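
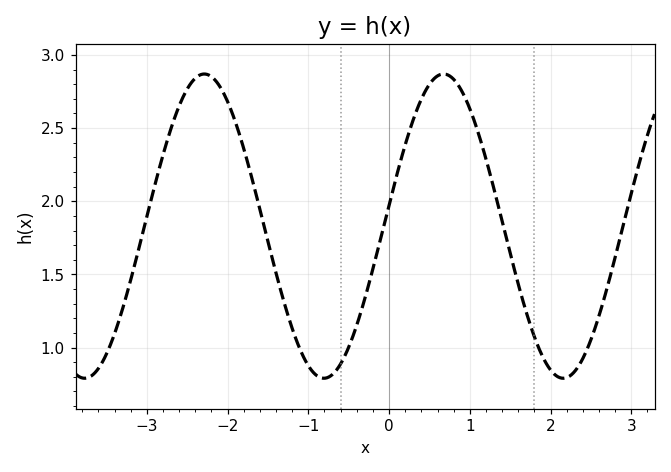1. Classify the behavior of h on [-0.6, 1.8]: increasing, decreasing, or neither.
neither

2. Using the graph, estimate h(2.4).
0.925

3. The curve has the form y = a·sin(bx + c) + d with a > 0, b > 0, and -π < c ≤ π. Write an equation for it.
y = 1.04sin(2.12x + 0.14) + 1.83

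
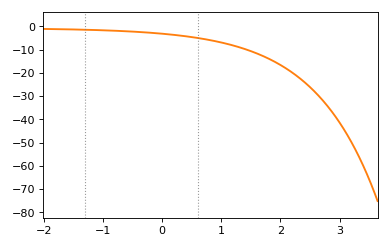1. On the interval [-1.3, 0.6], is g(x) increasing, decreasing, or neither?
decreasing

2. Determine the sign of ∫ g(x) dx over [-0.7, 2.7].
negative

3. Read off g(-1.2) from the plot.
-2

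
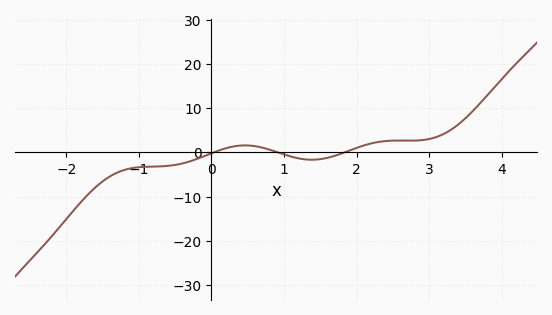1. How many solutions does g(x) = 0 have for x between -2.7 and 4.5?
3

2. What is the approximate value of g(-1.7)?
-9.52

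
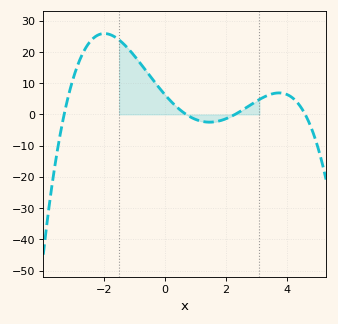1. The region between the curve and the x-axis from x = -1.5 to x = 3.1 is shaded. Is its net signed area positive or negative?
positive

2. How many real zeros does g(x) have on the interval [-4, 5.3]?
4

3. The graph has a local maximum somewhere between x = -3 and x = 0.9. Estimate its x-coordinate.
-1.98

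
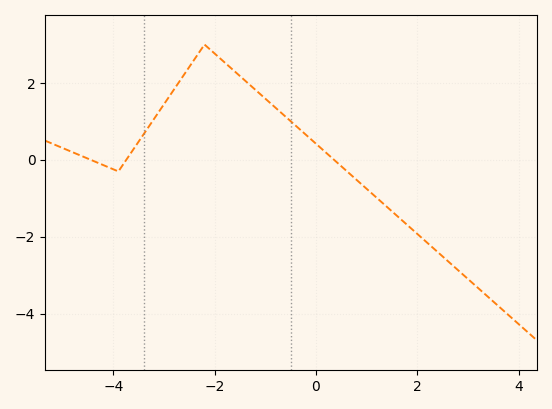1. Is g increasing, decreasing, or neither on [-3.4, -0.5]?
neither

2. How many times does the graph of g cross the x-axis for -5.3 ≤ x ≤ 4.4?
3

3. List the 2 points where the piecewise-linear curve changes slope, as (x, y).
(-3.9, -0.3); (-2.2, 3)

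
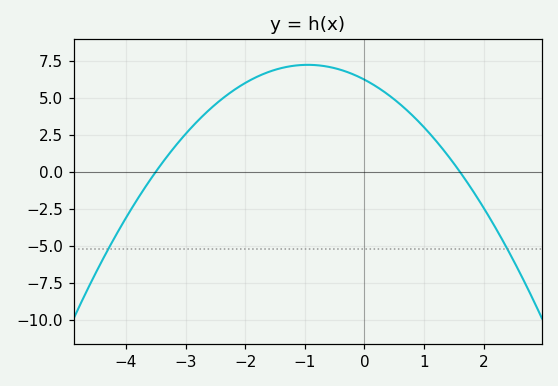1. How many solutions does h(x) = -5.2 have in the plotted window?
2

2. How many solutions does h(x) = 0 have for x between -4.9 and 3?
2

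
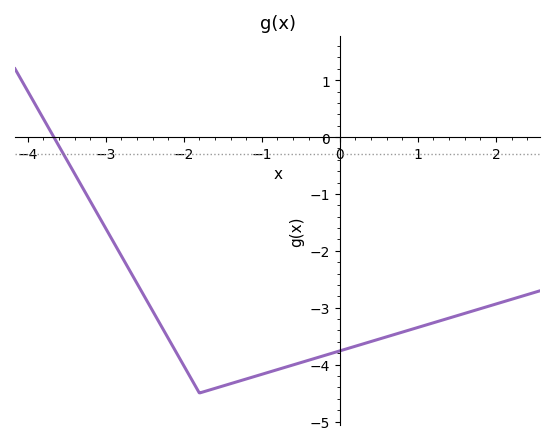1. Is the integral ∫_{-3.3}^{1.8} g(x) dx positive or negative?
negative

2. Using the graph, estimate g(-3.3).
-0.881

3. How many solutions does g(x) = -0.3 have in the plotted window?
1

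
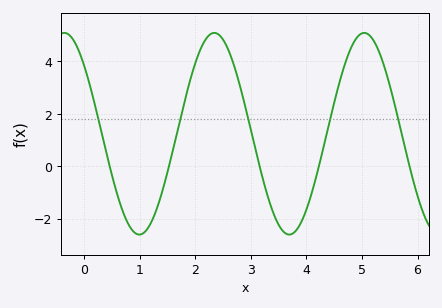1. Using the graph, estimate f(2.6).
4.43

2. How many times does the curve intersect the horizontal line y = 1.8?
5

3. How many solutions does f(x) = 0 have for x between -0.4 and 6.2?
5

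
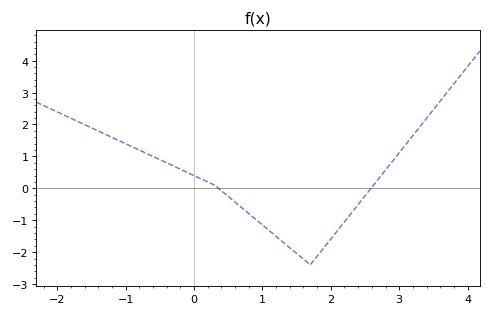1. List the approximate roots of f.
0.4, 2.6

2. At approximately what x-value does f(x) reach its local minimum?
1.7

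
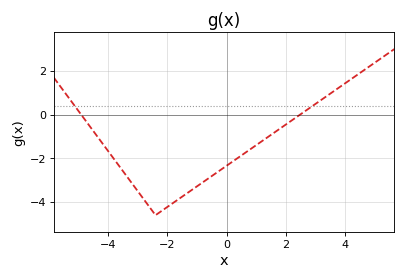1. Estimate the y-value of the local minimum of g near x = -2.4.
-4.6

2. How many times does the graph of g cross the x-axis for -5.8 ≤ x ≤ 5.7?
2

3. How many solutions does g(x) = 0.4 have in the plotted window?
2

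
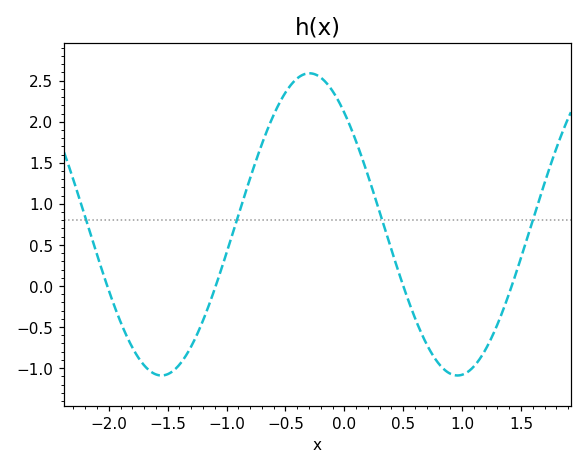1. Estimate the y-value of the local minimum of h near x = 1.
-1.1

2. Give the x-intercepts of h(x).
-2, -1.1, 0.5, 1.4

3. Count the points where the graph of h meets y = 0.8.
4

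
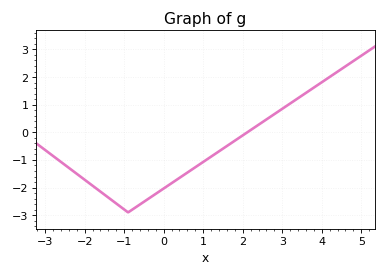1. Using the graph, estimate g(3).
0.85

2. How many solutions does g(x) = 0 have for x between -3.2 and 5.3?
1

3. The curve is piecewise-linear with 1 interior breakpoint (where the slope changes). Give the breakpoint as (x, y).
(-0.9, -2.9)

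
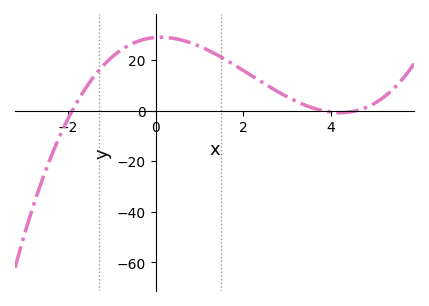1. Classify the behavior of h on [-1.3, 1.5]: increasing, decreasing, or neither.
neither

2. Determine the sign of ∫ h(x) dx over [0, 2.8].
positive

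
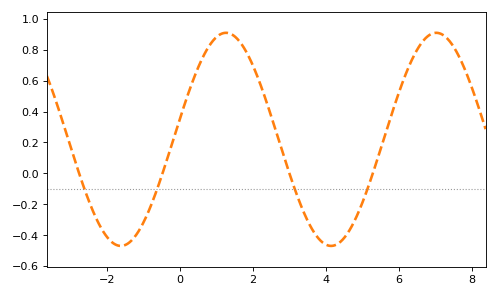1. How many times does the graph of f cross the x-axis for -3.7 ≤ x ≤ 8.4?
4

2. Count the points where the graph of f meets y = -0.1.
4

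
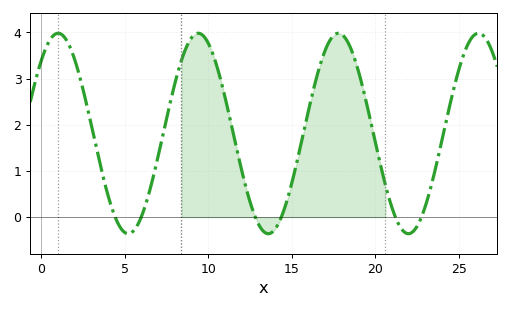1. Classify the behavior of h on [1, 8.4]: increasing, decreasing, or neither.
neither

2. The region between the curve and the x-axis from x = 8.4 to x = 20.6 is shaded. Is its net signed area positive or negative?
positive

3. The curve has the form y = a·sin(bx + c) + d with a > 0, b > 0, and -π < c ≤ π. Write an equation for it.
y = 2.17sin(0.75x + 0.8) + 1.81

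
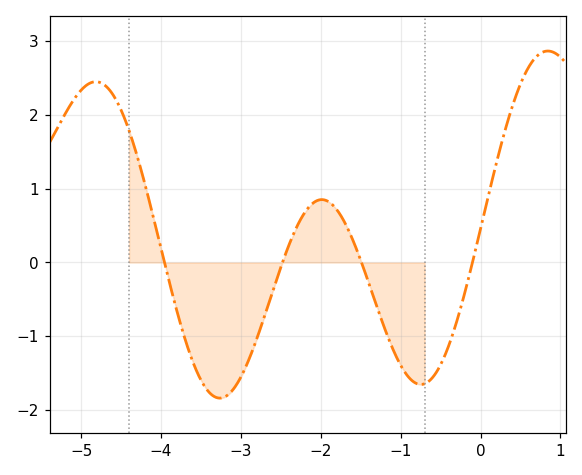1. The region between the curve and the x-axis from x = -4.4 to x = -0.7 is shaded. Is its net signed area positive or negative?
negative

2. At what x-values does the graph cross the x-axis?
-3.96, -2.48, -1.49, -0.101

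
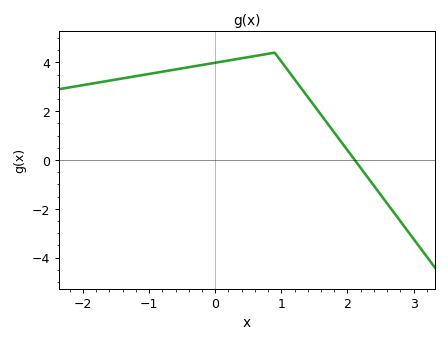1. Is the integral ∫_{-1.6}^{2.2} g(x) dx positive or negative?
positive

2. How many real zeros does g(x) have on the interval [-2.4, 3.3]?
1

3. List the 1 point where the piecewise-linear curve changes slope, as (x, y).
(0.9, 4.4)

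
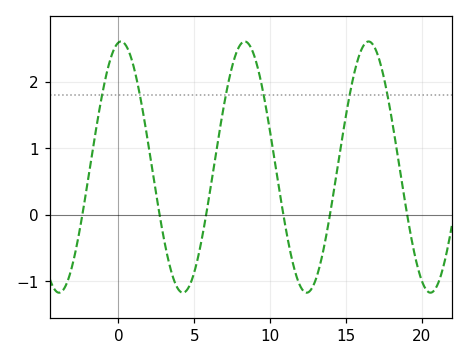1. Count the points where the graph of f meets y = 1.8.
6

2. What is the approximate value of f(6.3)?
0.7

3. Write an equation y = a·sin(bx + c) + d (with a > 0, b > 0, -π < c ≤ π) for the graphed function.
y = 1.89sin(0.77x + 1.4) + 0.72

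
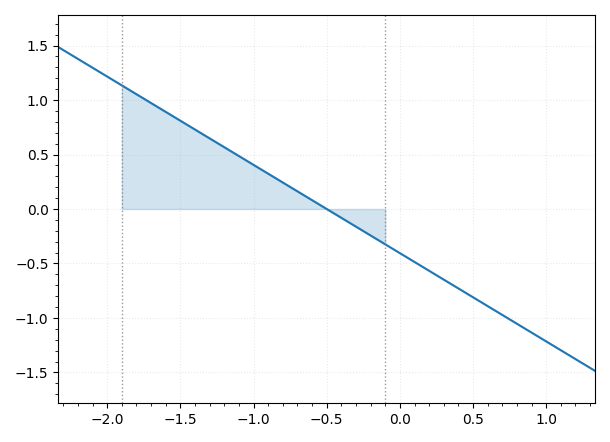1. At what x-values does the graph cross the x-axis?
-0.5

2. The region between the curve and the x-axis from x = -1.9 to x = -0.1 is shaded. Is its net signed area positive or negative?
positive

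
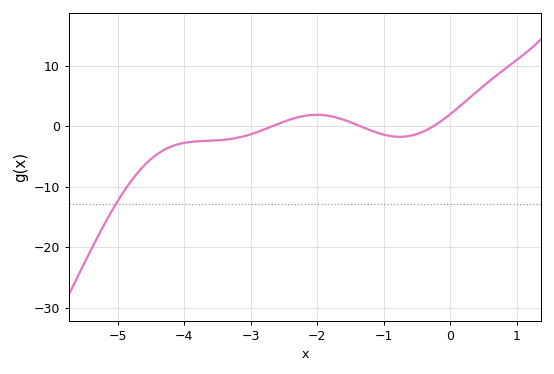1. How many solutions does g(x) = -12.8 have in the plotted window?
1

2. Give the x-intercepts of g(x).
-2.67, -1.35, -0.249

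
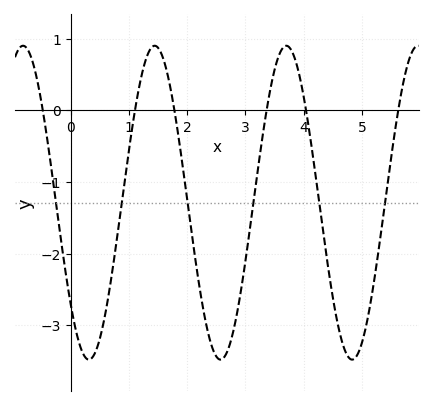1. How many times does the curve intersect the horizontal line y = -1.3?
6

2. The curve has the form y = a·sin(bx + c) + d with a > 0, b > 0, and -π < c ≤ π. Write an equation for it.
y = 2.19sin(2.78x - 2.44) - 1.29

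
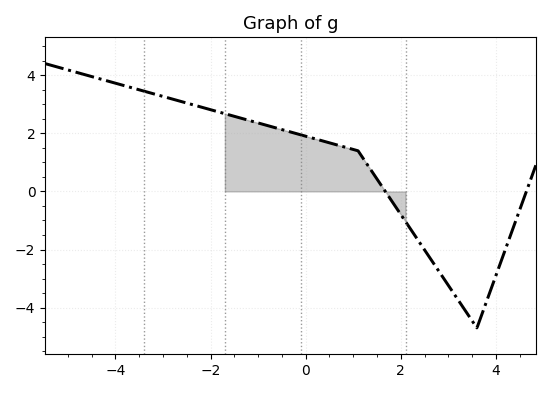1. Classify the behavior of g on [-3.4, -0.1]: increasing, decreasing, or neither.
decreasing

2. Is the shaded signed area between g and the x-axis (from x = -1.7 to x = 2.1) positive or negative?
positive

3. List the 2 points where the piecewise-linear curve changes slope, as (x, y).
(1.1, 1.4); (3.6, -4.7)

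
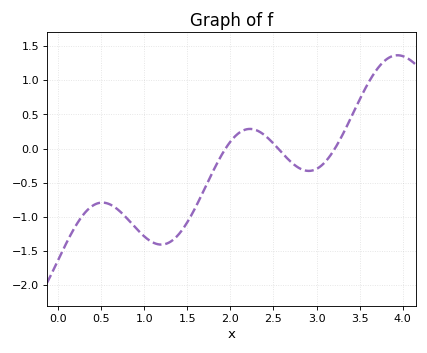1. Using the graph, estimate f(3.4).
0.455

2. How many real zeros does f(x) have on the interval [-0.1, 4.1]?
3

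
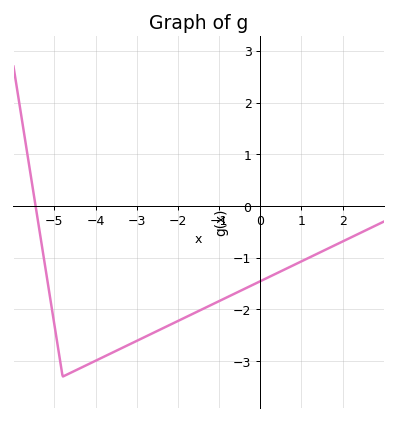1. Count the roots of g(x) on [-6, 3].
1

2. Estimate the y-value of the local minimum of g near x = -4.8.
-3.3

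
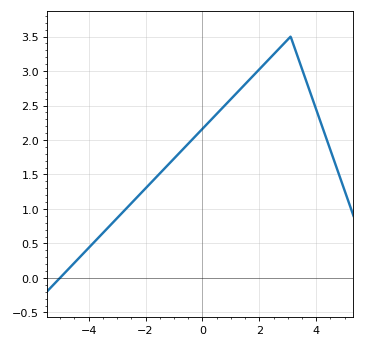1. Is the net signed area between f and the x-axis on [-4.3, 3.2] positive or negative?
positive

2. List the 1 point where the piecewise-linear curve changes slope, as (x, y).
(3.1, 3.5)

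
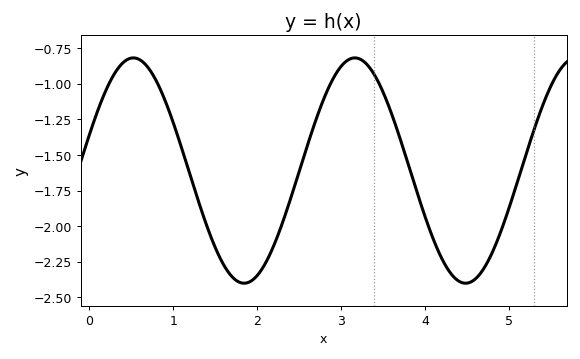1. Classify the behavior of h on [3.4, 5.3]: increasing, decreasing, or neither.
neither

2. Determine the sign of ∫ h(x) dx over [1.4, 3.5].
negative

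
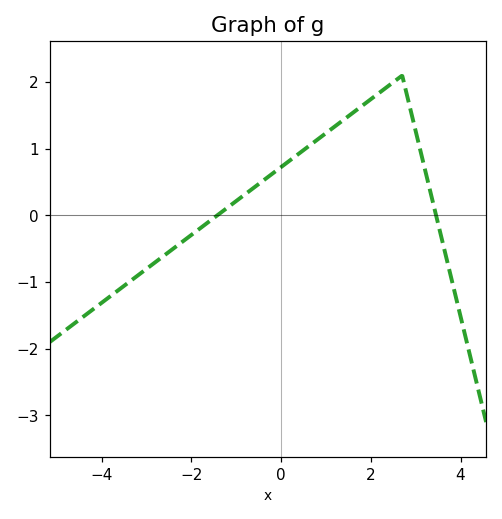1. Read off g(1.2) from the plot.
1.34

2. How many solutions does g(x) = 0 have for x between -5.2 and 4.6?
2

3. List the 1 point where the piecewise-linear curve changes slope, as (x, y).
(2.7, 2.1)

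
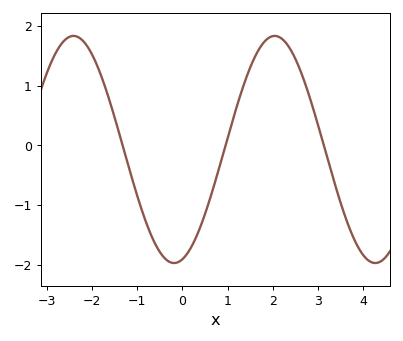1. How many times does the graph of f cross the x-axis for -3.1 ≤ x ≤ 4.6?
3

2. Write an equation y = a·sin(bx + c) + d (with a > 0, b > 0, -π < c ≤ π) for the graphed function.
y = 1.9sin(1.41x - 1.31) - 0.07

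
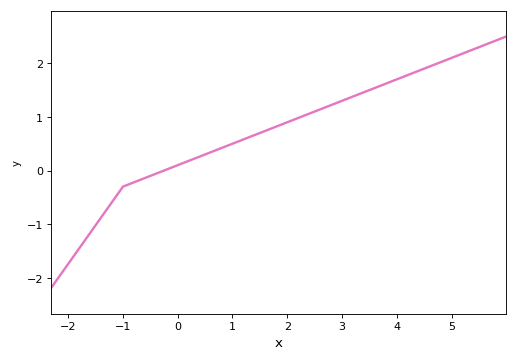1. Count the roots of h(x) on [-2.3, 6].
1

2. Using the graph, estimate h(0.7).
0.38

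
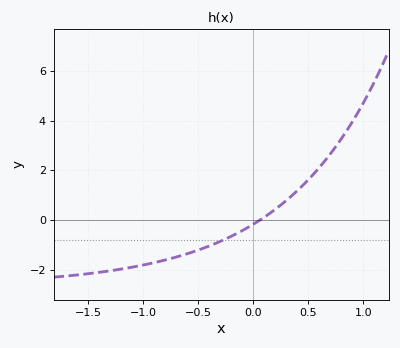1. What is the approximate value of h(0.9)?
4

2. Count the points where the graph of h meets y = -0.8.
1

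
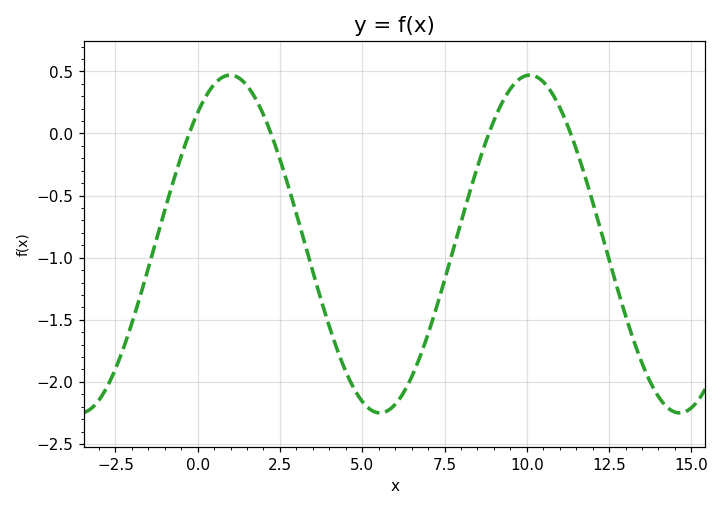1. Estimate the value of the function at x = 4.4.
-1.85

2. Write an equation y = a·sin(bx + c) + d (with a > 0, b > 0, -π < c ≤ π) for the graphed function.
y = 1.36sin(0.69x + 0.892) - 0.89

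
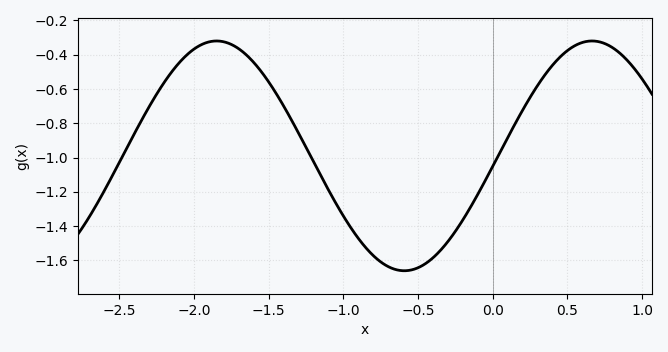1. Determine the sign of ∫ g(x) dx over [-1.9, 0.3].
negative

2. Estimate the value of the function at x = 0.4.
-0.461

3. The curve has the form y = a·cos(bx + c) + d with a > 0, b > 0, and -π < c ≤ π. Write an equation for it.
y = 0.67cos(2.5x - 1.66) - 0.99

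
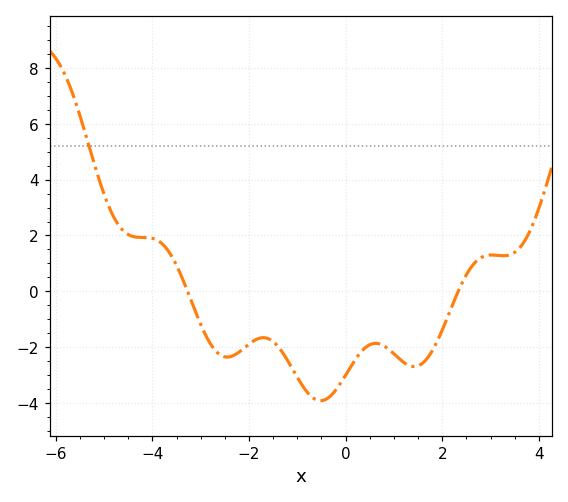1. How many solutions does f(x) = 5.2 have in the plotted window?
1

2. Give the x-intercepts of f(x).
-3.2, 2.4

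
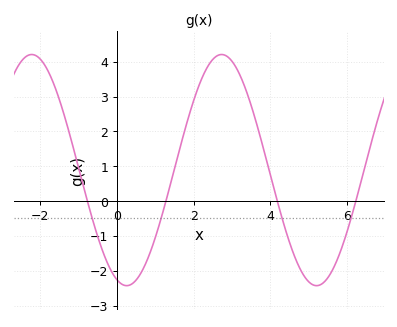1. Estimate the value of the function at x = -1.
1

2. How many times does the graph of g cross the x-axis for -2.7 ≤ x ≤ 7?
4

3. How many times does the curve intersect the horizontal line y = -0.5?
4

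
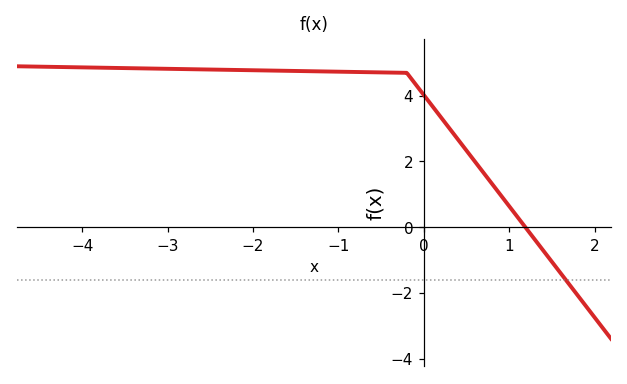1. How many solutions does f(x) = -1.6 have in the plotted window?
1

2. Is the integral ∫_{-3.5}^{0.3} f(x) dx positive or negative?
positive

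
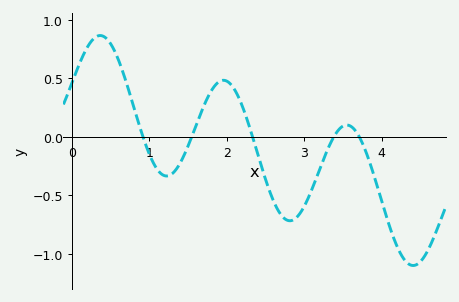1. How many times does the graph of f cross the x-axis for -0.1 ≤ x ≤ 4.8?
5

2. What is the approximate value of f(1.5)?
-0.079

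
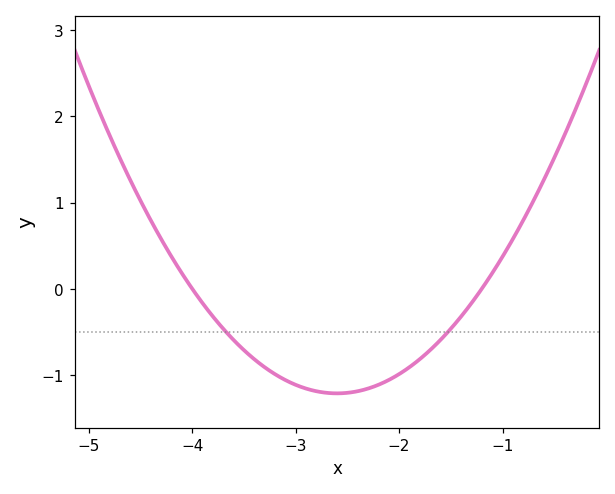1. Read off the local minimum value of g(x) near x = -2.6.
-1.2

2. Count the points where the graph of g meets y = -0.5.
2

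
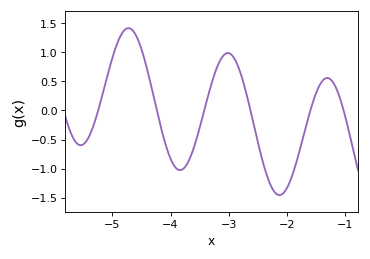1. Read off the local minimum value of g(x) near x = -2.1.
-1.45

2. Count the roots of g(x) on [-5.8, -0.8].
6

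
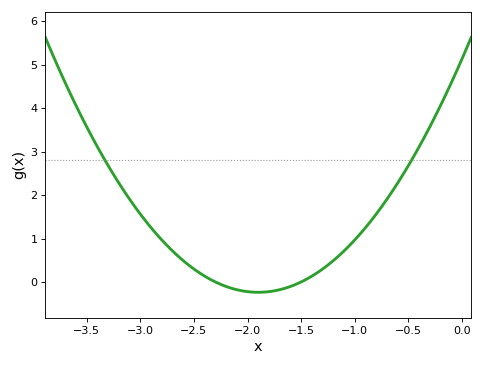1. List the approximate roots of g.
-2.3, -1.5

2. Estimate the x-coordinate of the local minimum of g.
-1.9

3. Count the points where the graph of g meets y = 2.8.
2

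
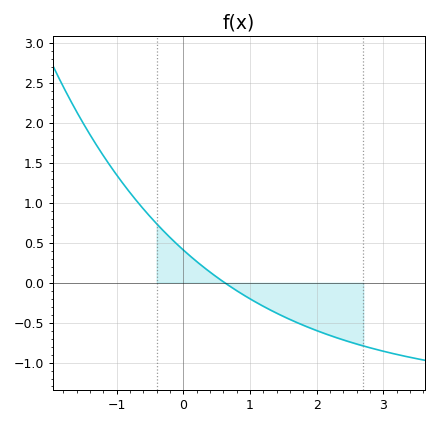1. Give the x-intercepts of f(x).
0.6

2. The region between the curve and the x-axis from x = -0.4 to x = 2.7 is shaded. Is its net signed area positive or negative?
negative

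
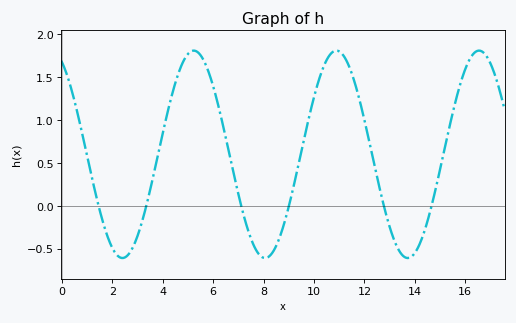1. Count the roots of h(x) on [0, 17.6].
6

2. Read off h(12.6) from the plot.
0.207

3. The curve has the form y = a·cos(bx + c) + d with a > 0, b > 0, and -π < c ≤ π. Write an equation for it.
y = 1.21cos(1.11x + 0.482) + 0.6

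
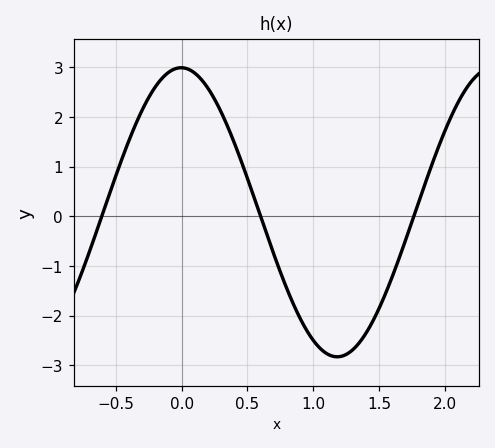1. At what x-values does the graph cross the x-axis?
-0.607, 0.599, 1.76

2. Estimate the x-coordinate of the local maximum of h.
-0.003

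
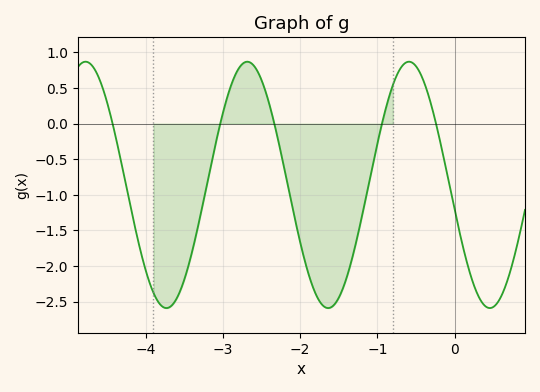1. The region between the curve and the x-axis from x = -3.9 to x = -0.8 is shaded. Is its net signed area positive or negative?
negative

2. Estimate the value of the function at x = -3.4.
-1.8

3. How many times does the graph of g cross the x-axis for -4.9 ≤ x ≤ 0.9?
5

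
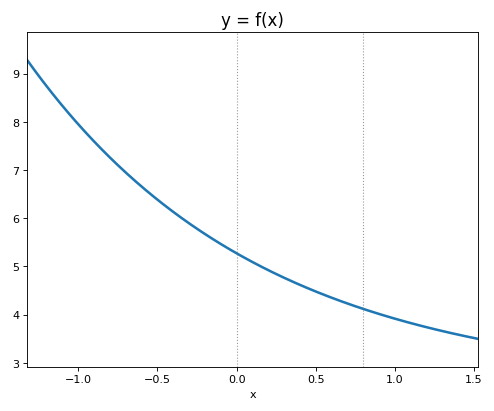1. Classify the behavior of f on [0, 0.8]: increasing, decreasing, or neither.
decreasing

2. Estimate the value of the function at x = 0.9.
4.01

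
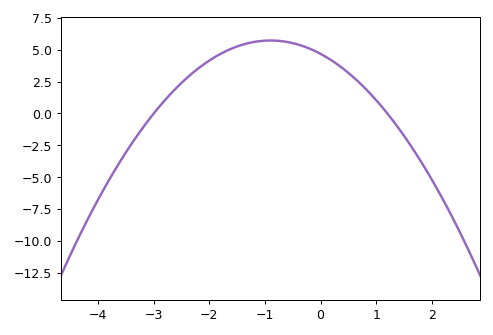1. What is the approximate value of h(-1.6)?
5.1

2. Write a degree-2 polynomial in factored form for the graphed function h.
y = -1.3(x + 3)(x - 1.2)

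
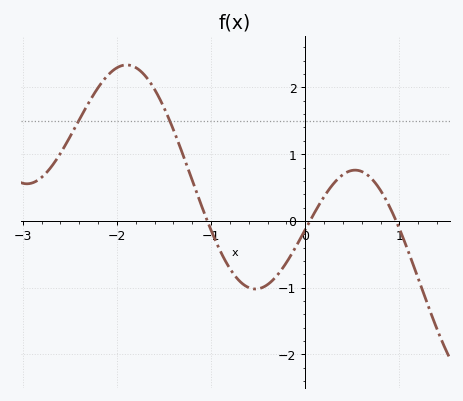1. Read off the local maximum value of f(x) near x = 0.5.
0.761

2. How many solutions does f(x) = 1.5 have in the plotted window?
2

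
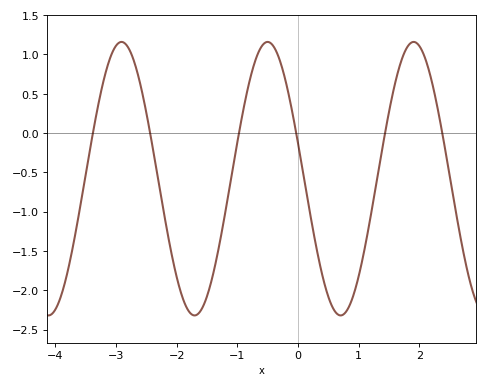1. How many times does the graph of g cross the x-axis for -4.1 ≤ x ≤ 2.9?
6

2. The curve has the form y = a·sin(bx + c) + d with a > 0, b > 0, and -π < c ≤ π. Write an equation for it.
y = 1.74sin(2.61x + 2.88) - 0.58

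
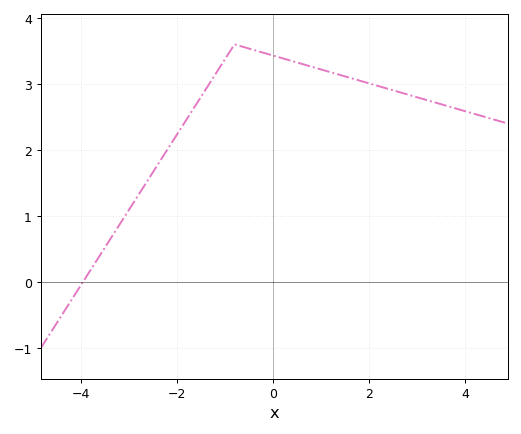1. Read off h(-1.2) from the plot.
3.1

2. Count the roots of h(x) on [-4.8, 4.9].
1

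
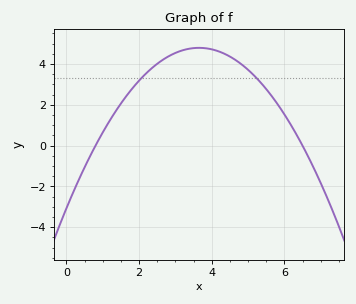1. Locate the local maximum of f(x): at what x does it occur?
3.6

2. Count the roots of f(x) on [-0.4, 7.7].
2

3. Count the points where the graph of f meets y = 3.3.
2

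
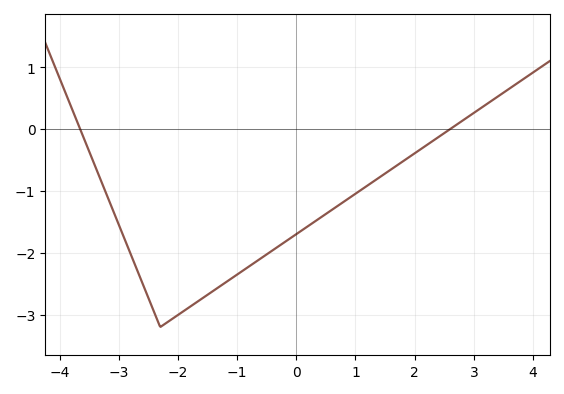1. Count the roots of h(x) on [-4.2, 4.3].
2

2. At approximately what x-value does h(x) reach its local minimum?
-2.3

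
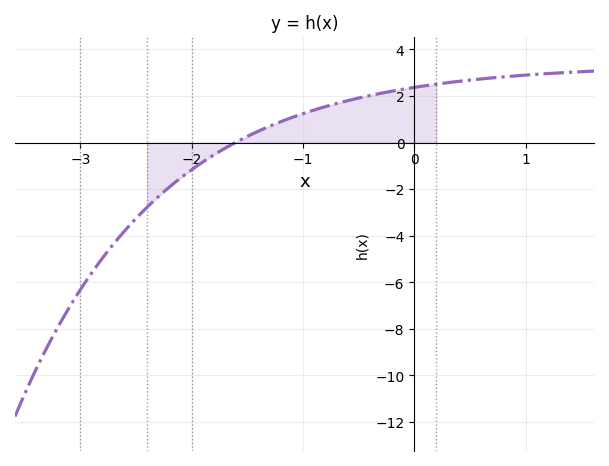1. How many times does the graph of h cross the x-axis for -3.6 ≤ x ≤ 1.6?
1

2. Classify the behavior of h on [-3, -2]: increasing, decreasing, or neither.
increasing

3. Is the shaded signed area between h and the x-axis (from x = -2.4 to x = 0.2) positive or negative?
positive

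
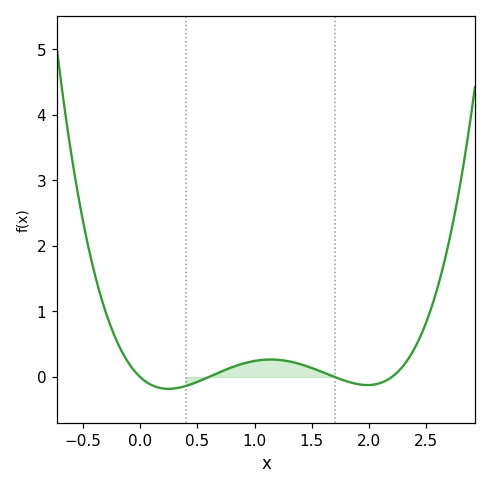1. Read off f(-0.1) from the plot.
0.2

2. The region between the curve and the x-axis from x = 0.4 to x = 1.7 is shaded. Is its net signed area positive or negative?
positive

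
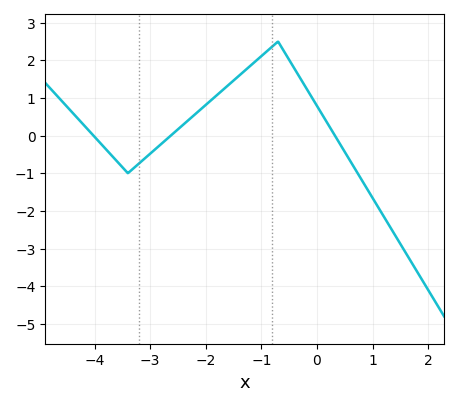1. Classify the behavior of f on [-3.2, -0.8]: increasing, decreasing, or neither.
increasing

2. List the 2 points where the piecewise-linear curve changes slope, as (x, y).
(-3.4, -1); (-0.7, 2.5)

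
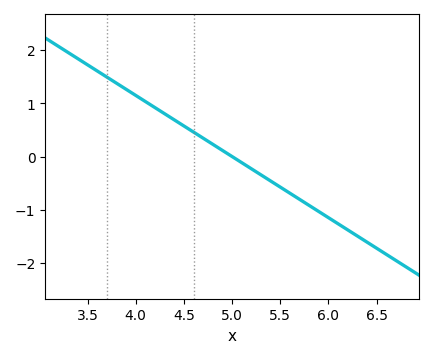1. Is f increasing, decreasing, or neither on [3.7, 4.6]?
decreasing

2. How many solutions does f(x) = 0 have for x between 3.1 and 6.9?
1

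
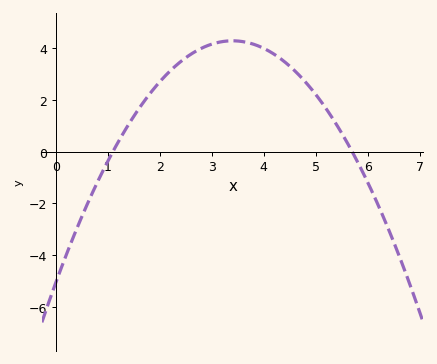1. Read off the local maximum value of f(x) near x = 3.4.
4.2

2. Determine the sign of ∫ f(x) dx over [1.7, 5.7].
positive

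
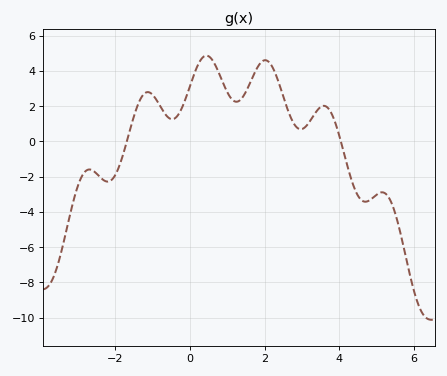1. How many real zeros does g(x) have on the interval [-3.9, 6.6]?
2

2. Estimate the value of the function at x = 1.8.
4.2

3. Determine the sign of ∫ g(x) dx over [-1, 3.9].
positive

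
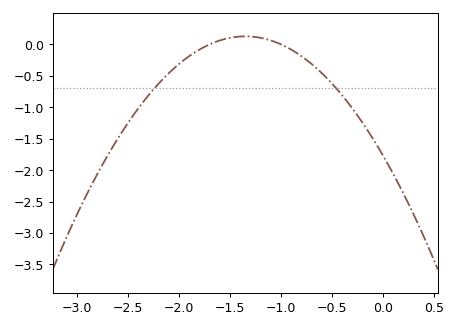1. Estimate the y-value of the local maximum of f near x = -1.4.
0.127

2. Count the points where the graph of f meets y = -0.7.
2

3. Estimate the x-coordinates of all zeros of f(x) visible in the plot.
-1.7, -1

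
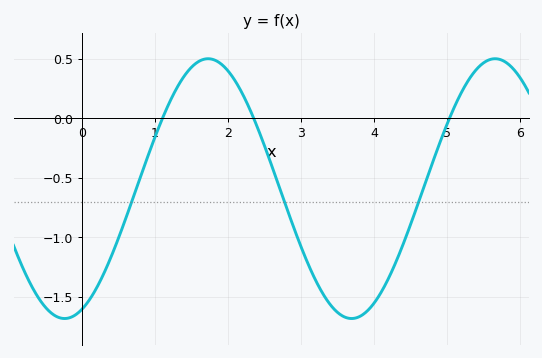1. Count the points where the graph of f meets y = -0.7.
3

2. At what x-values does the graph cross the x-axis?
1.1, 2.35, 5.03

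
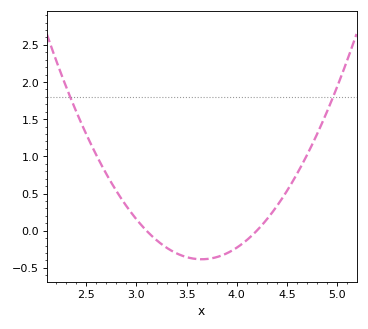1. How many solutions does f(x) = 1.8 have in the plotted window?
2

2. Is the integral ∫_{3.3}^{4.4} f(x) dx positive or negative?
negative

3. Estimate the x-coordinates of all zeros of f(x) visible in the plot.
3.1, 4.2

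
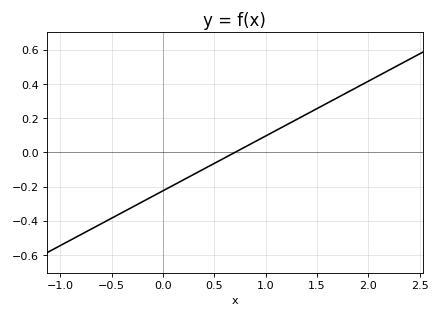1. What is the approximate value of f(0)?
-0.224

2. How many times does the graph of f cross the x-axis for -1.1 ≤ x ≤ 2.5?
1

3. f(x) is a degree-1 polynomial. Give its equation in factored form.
y = 0.32(x - 0.7)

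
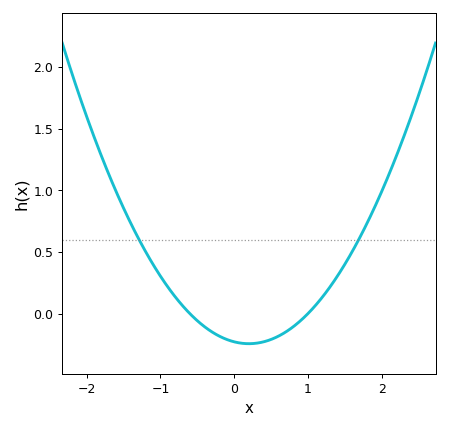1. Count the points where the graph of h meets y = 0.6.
2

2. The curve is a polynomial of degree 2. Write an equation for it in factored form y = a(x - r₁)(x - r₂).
y = 0.38(x + 0.6)(x - 1)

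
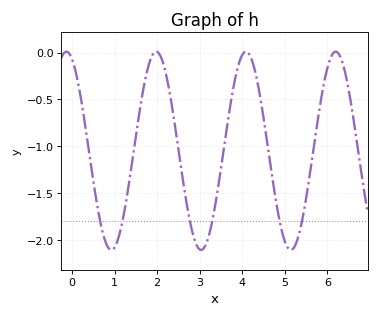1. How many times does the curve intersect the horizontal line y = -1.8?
6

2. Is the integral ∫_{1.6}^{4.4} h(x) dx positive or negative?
negative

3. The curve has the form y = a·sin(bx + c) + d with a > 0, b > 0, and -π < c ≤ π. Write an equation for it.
y = 1.06sin(2.98x + 1.96) - 1.05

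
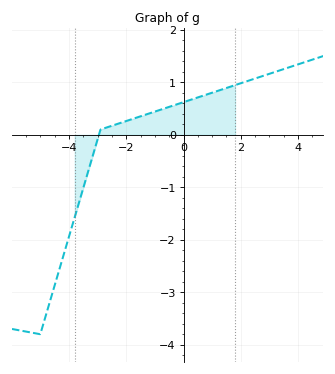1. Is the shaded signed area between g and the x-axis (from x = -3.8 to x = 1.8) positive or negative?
positive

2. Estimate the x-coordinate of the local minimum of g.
-5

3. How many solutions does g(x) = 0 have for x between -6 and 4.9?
1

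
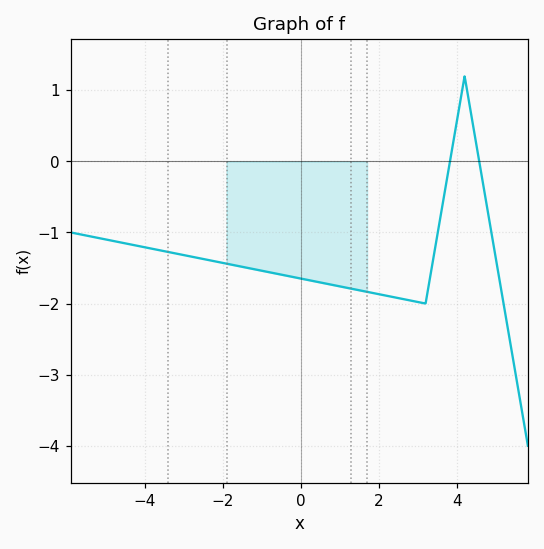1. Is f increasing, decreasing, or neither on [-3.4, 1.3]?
decreasing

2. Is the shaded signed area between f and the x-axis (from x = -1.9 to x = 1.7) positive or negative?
negative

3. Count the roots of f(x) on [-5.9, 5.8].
2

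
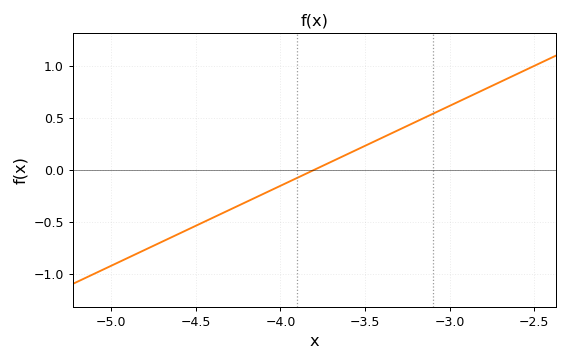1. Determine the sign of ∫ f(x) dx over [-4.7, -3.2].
negative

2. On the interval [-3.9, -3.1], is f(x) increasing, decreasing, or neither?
increasing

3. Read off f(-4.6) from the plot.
-0.616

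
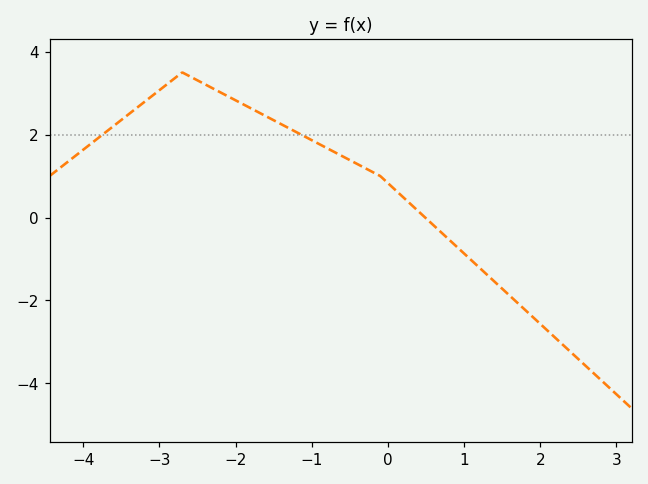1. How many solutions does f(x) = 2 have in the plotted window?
2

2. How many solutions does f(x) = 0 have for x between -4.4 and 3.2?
1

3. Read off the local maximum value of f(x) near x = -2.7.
3.4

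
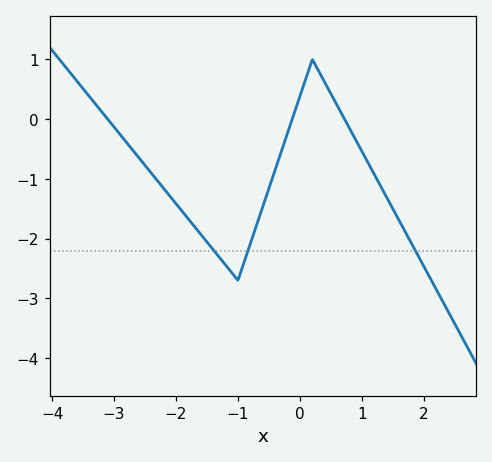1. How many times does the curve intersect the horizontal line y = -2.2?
3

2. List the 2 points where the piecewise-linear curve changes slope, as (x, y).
(-1, -2.7); (0.2, 1)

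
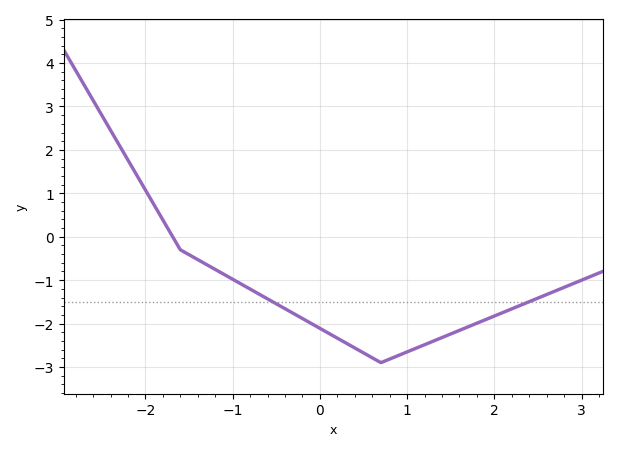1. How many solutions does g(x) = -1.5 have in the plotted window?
2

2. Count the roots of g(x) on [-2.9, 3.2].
1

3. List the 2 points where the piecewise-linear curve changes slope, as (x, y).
(-1.6, -0.3); (0.7, -2.9)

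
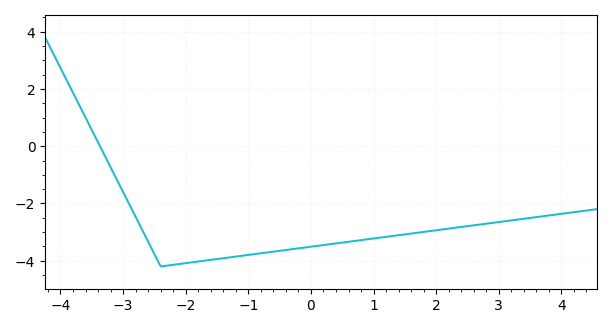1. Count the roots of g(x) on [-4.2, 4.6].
1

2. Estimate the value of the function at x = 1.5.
-3.08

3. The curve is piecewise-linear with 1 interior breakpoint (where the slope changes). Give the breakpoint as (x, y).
(-2.4, -4.2)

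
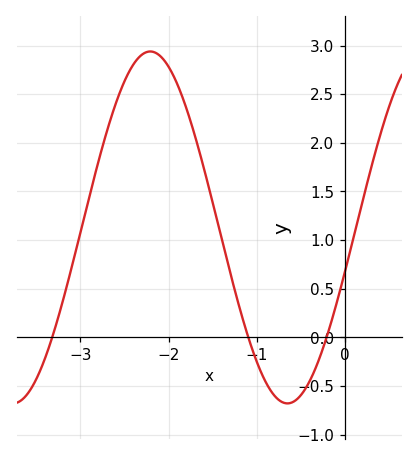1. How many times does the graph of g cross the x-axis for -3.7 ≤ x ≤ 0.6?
3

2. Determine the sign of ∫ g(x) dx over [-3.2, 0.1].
positive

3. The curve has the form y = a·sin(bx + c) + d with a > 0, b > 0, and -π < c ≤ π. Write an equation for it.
y = 1.81sin(2.02x - 0.25) + 1.13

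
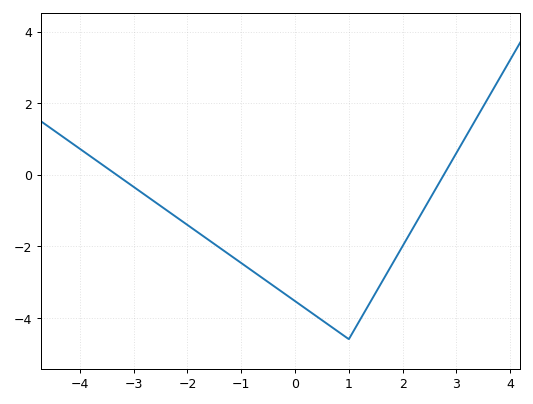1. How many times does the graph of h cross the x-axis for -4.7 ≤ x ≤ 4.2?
2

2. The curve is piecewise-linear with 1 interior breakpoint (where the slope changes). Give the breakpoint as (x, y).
(1, -4.6)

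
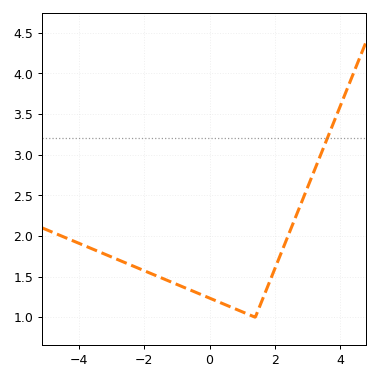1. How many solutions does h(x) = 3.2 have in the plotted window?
1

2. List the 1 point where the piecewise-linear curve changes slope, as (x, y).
(1.4, 1)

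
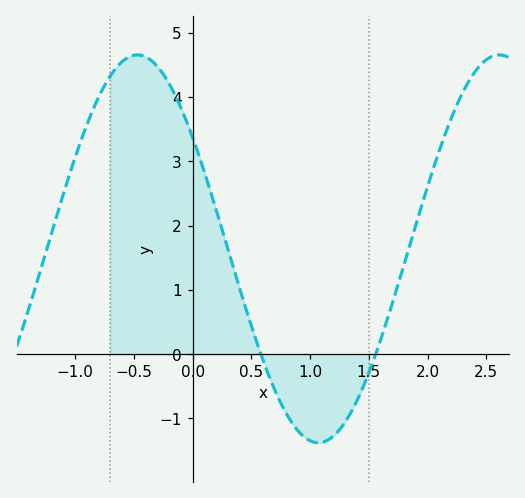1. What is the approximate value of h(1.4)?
-0.7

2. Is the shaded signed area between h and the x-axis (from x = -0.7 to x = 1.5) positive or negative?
positive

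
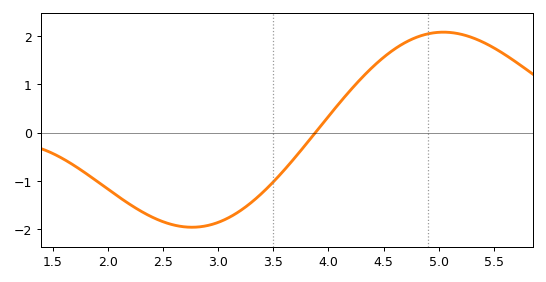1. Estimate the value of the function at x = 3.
-1.85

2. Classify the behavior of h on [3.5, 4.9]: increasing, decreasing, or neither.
increasing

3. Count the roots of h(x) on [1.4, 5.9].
1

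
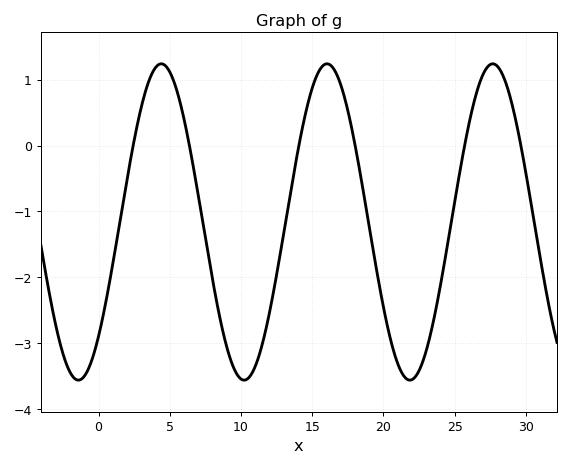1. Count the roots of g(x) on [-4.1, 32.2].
6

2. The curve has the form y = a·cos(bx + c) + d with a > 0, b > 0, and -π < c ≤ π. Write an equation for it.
y = 2.4cos(0.54x - 2.4) - 1.16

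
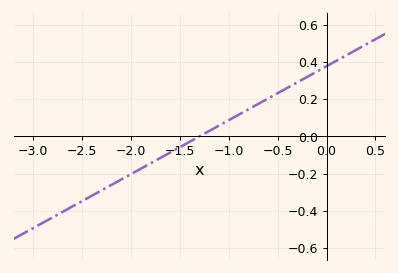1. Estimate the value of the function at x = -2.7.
-0.4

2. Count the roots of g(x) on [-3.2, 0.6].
1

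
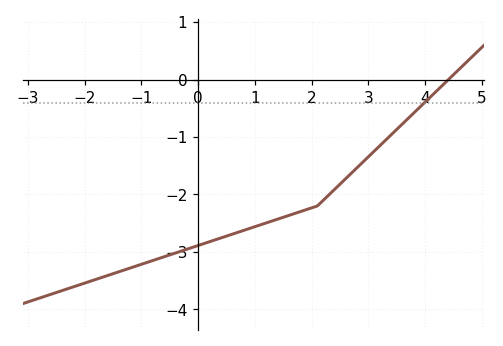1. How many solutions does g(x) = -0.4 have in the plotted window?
1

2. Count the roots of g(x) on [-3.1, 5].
1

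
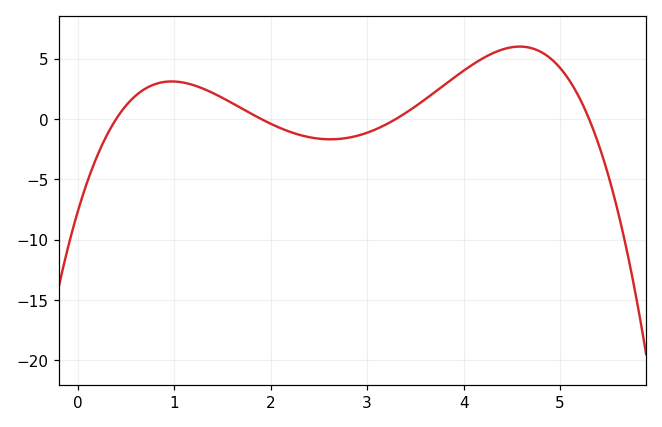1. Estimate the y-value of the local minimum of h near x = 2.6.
-1.5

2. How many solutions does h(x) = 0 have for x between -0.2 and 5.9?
4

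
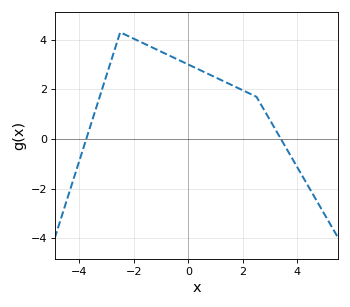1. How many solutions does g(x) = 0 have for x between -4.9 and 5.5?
2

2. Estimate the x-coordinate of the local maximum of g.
-2.5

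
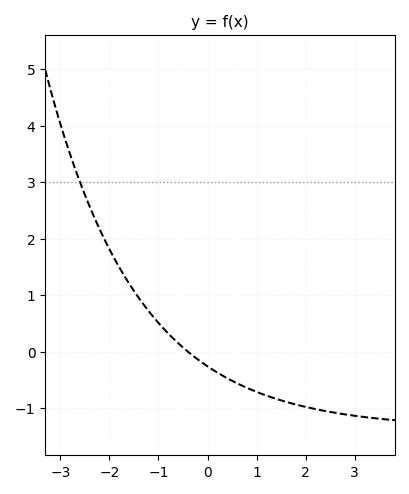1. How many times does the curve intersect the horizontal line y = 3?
1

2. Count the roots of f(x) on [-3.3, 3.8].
1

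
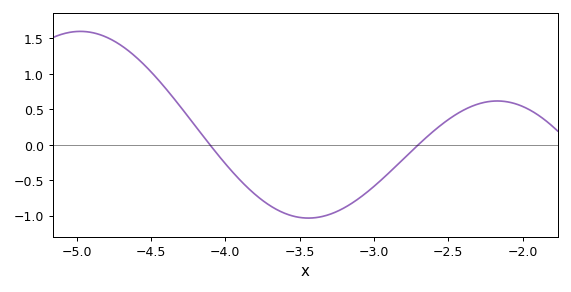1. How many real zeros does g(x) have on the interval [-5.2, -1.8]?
2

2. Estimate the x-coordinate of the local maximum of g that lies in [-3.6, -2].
-2.15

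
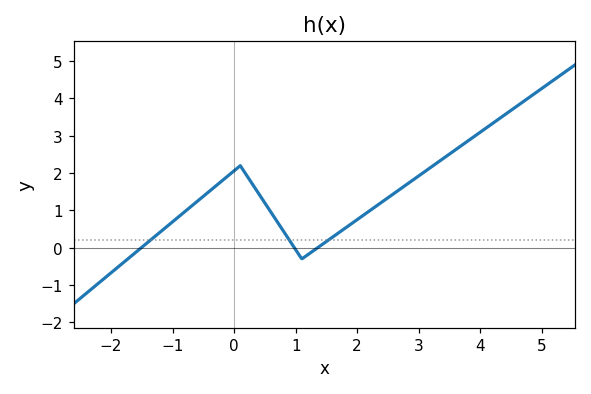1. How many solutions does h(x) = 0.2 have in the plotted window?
3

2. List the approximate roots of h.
-1.6, 1, 1.4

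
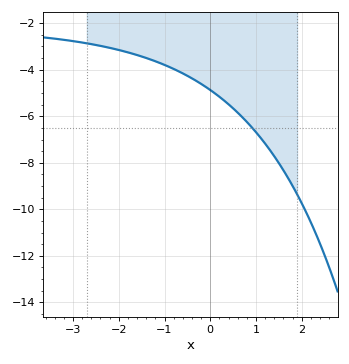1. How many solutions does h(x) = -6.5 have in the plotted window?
1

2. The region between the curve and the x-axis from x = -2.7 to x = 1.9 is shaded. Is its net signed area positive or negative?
negative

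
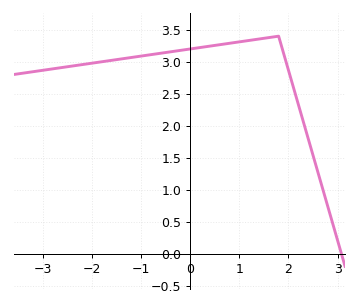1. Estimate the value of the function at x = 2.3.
2.07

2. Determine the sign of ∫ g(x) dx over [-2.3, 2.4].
positive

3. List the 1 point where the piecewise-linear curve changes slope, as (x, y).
(1.8, 3.4)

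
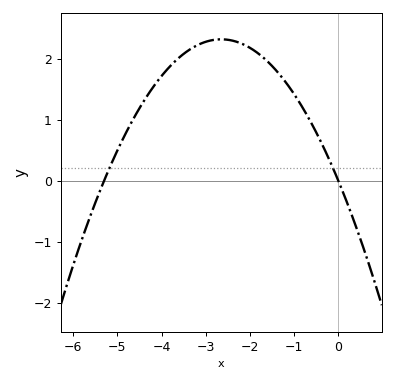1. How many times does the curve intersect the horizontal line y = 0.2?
2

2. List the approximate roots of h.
-5.3, 0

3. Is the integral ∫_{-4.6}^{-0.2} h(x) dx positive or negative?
positive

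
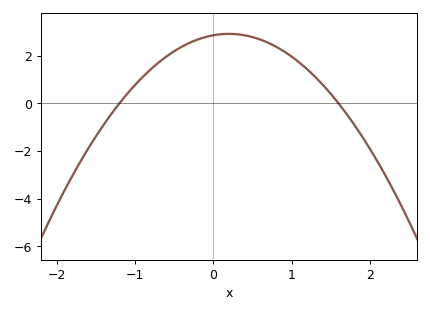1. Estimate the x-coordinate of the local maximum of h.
0.2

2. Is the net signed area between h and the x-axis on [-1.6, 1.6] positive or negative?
positive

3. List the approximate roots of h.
-1.2, 1.6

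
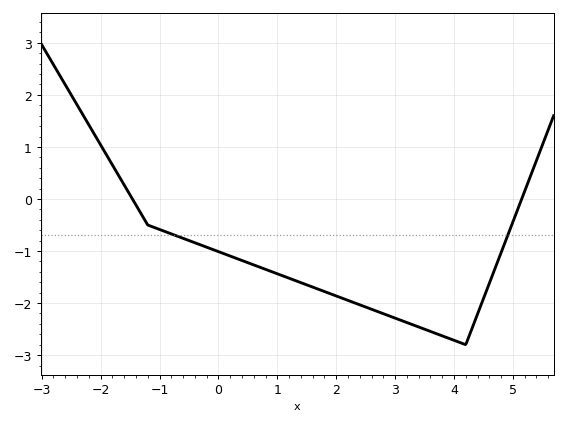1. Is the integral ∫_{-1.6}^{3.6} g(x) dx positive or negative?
negative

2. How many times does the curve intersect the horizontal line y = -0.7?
2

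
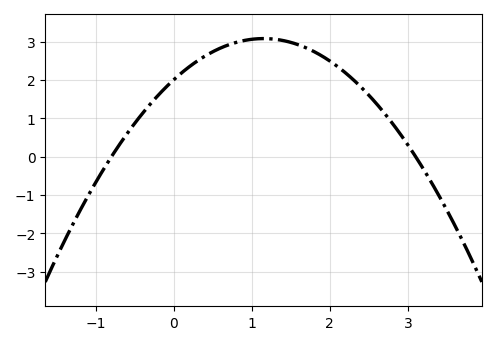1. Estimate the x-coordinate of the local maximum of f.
1.15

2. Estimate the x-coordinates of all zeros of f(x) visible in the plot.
-0.8, 3.1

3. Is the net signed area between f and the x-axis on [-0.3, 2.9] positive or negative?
positive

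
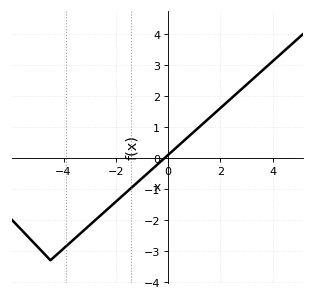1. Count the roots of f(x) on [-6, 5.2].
1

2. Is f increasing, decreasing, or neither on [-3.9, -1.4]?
increasing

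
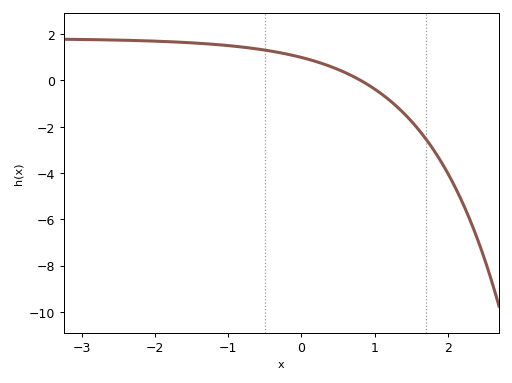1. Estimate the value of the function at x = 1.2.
-0.8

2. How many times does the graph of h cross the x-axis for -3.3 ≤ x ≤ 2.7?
1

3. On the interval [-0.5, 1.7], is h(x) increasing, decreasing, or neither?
decreasing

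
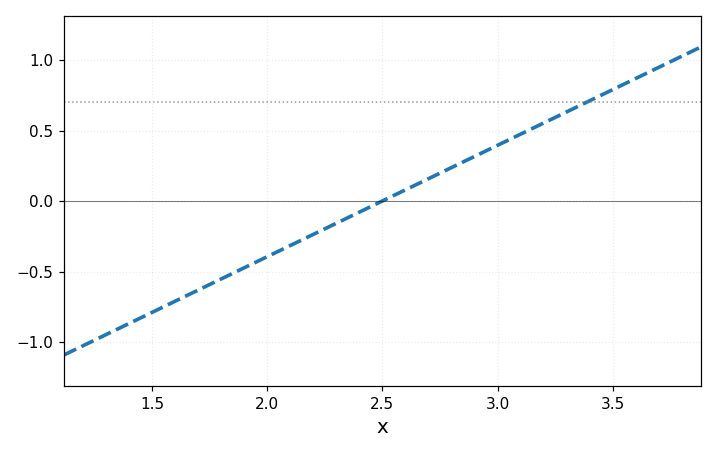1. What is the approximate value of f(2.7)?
0.15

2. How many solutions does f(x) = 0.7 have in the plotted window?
1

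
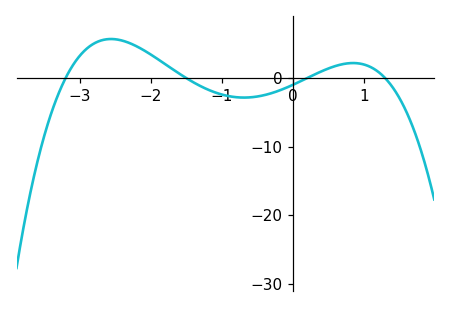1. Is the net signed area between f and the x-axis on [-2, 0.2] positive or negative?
negative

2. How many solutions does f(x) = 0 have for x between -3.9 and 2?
4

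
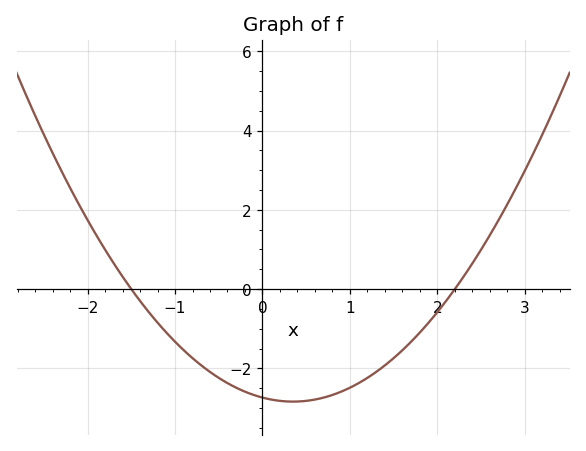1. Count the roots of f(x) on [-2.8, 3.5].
2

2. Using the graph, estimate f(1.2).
-2.2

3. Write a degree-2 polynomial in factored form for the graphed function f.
y = 0.83(x + 1.5)(x - 2.2)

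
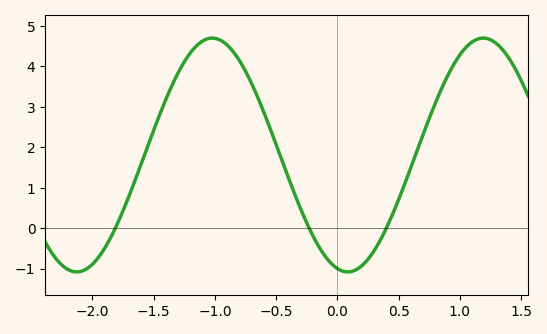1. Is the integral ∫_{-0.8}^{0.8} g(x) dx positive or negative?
positive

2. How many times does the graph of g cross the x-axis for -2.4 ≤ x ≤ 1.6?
3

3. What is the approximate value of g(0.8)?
3.1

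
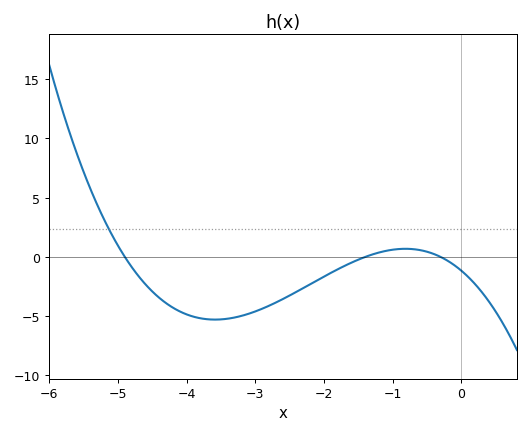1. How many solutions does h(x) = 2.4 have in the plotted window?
1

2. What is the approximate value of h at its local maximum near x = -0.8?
0.5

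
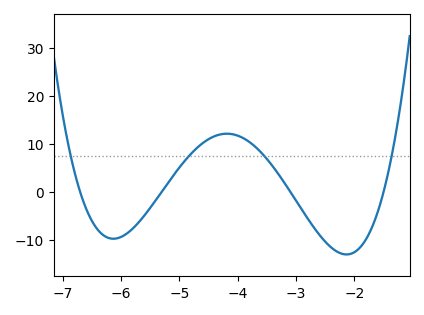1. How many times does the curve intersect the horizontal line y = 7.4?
4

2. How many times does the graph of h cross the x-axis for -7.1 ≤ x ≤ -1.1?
4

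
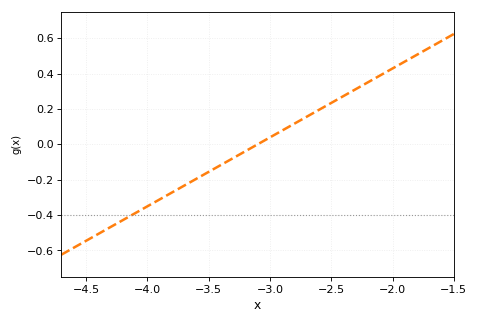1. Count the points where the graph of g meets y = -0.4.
1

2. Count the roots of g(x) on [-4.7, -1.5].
1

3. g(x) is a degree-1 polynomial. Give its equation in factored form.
y = 0.39(x + 3.1)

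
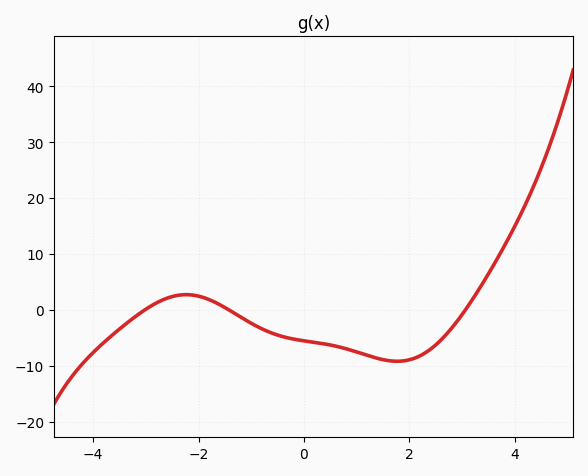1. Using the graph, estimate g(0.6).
-6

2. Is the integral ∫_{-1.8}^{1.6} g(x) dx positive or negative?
negative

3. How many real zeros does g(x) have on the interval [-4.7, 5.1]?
3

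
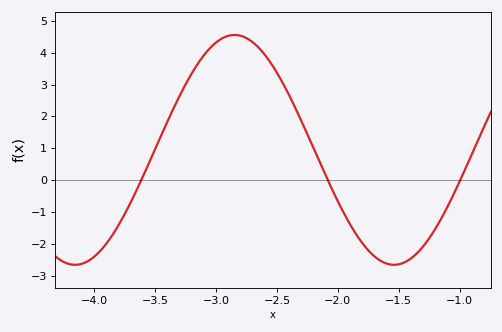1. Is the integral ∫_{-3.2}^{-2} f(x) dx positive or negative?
positive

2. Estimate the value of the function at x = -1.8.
-2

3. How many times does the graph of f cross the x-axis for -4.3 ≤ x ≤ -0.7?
3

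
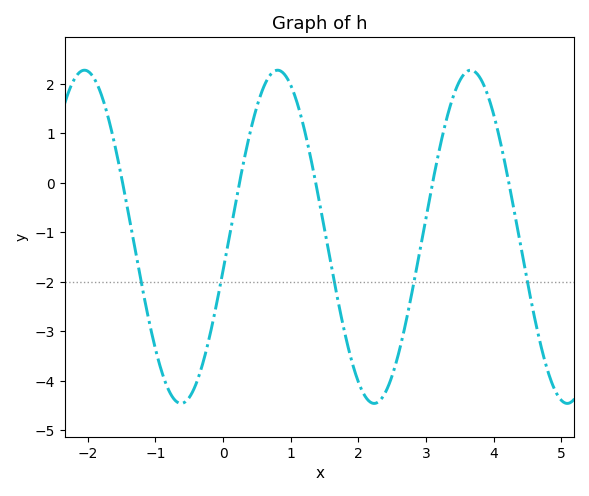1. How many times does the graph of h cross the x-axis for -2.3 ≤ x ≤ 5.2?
5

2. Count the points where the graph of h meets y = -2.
5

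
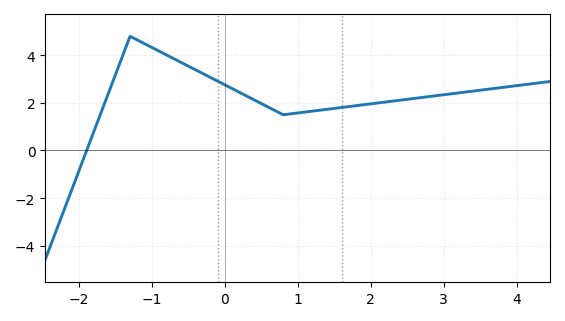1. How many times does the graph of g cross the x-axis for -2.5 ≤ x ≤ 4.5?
1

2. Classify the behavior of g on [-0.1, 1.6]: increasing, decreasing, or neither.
neither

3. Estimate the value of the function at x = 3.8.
2.6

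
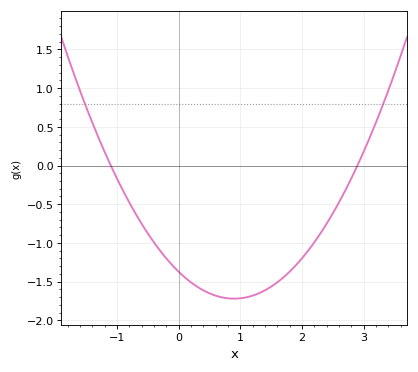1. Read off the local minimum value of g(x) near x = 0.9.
-1.7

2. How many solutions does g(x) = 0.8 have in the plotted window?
2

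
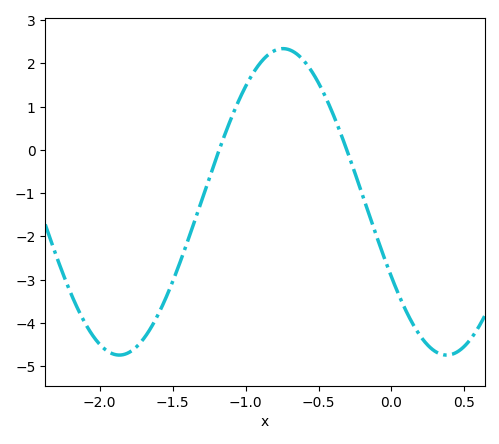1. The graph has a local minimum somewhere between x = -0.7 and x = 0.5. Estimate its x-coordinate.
0.4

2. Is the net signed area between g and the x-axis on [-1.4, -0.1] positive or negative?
positive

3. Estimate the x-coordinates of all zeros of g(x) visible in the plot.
-1.2, -0.3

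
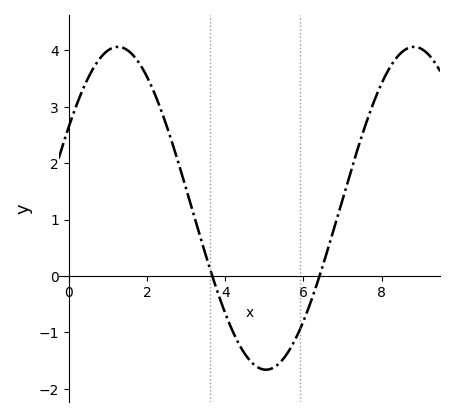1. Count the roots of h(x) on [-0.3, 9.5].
2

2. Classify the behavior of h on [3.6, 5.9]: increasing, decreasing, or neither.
neither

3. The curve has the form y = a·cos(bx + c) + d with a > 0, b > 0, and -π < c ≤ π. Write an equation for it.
y = 2.86cos(0.83x - 1.04) + 1.2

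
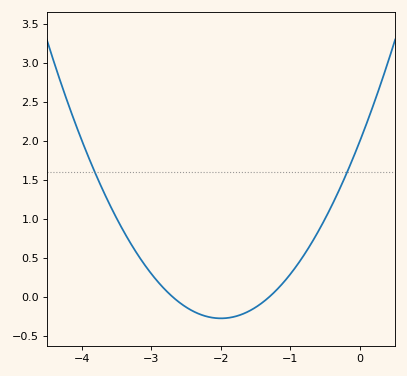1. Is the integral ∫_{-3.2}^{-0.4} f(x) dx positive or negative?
positive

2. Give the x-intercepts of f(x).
-2.7, -1.3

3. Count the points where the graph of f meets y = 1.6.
2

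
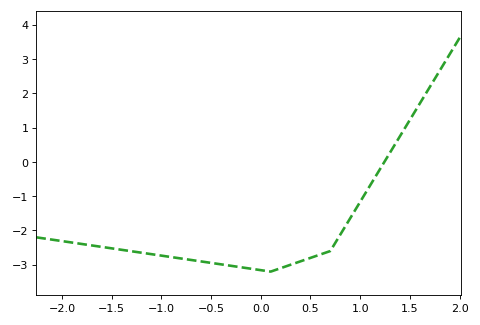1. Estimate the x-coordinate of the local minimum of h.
0.1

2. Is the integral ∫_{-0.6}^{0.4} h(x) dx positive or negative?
negative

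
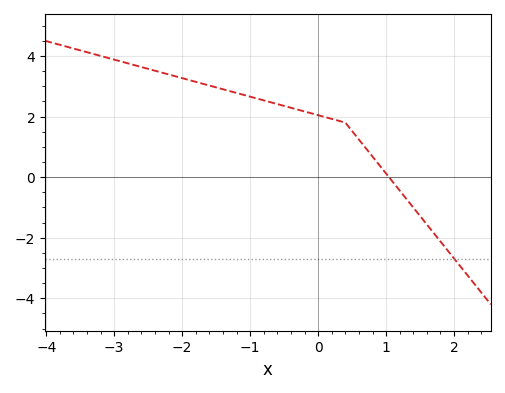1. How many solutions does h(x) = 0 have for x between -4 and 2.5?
1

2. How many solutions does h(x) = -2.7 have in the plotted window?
1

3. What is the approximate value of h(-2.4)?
3.6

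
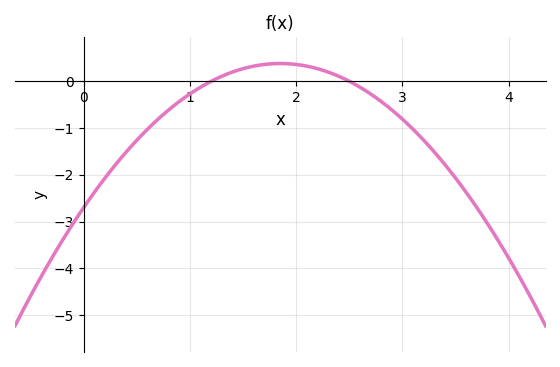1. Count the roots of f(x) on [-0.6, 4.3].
2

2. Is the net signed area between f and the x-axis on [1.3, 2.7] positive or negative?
positive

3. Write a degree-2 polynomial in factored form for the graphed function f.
y = -0.9(x - 1.2)(x - 2.5)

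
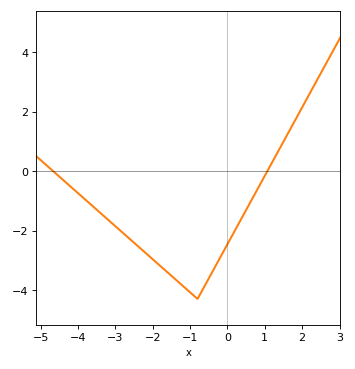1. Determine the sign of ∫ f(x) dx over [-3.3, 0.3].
negative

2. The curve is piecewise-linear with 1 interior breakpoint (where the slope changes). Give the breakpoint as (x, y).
(-0.8, -4.3)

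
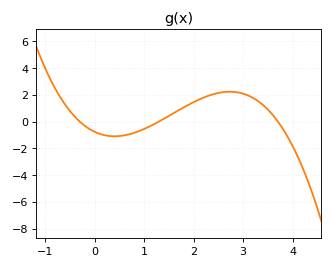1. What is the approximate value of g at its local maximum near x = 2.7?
2.23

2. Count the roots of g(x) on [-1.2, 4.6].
3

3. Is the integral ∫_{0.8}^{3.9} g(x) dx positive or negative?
positive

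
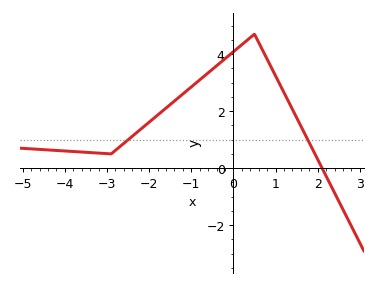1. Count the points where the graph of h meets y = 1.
2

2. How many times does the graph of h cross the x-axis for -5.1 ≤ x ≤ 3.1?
1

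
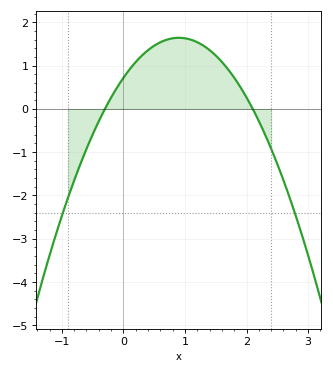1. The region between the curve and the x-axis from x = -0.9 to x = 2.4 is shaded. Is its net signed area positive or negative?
positive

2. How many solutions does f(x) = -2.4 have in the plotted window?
2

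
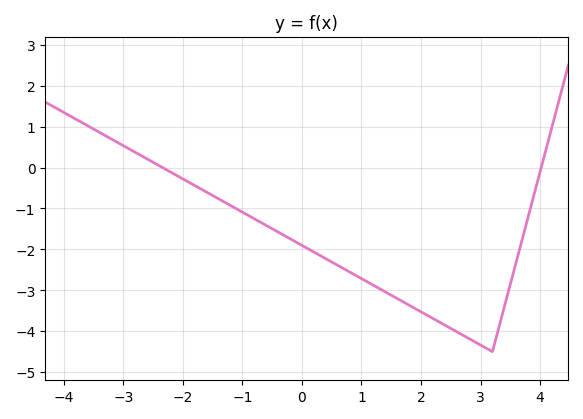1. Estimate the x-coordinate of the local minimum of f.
3.2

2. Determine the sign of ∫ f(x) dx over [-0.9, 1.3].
negative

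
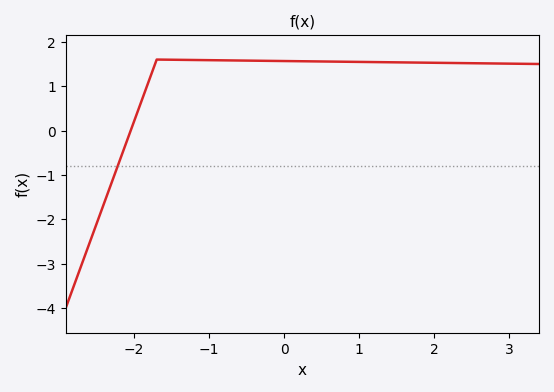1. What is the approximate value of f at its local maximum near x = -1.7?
1.6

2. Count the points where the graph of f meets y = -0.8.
1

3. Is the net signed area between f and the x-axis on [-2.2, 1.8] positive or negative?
positive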